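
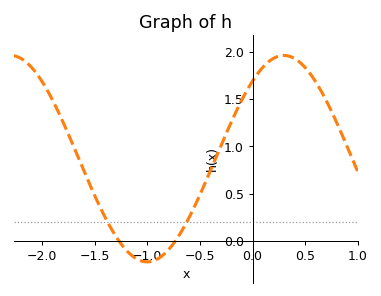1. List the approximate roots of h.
-1.27, -0.733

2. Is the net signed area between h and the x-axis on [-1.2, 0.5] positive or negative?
positive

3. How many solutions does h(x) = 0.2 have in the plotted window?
2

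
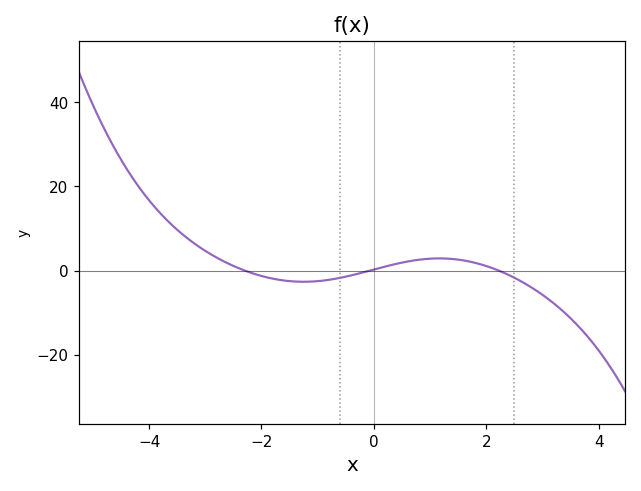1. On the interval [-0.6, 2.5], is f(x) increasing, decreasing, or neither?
neither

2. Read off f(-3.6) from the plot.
10.9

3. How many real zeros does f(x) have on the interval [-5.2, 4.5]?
3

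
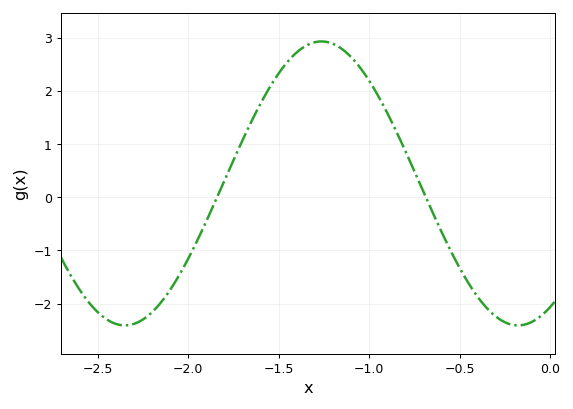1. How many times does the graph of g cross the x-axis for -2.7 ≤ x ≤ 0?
2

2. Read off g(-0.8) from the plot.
0.9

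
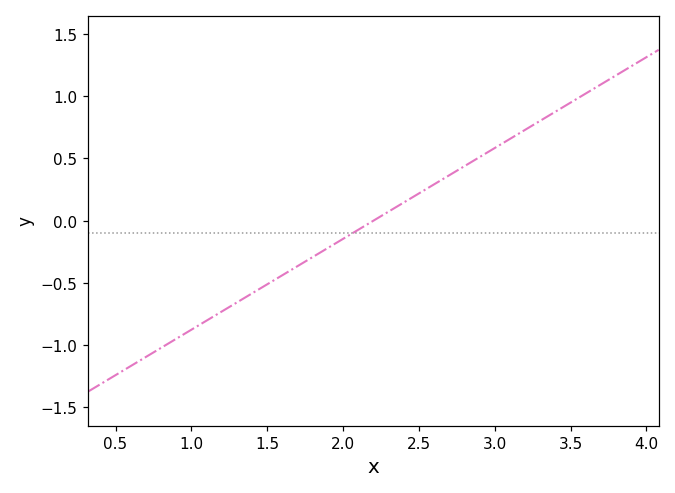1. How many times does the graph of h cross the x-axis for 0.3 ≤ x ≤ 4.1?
1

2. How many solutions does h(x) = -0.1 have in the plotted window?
1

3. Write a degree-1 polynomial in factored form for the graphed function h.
y = 0.73(x - 2.2)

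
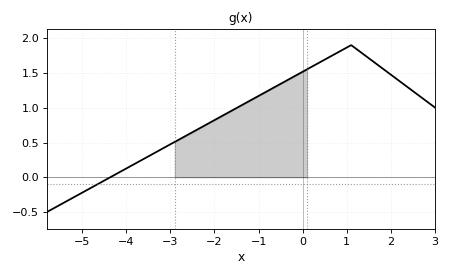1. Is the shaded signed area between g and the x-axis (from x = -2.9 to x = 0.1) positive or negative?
positive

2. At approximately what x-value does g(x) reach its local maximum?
1.1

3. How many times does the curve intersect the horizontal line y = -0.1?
1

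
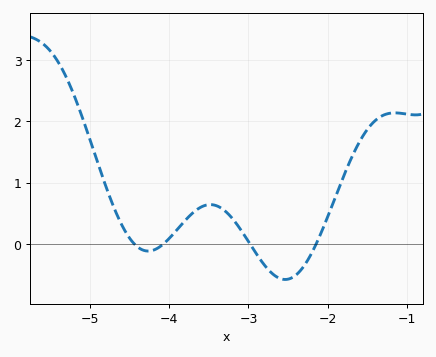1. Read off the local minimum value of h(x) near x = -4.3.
-0.12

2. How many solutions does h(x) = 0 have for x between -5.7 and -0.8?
4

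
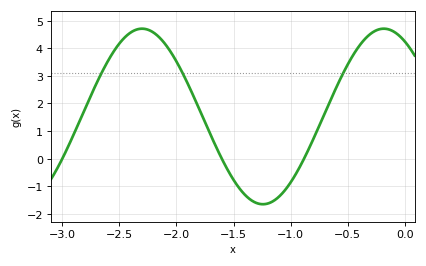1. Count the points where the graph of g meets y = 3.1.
3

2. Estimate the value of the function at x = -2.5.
4.2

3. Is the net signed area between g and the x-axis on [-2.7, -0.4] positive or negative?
positive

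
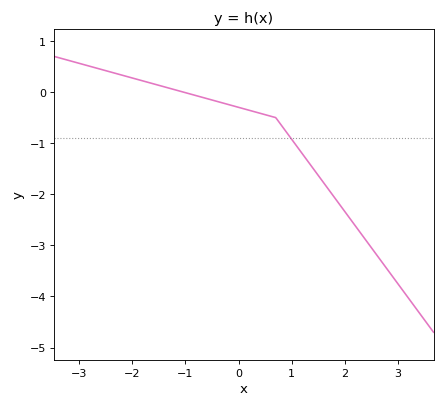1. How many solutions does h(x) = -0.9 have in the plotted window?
1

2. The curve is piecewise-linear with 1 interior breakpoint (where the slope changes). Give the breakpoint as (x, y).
(0.7, -0.5)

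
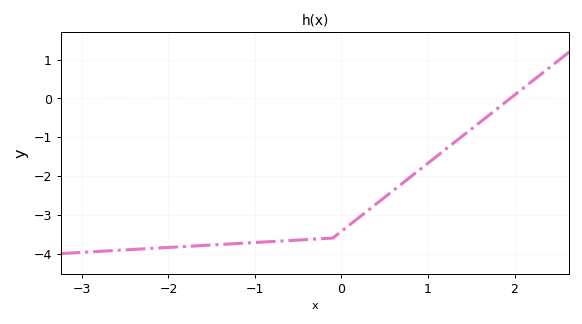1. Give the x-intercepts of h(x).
1.95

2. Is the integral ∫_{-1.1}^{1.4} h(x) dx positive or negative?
negative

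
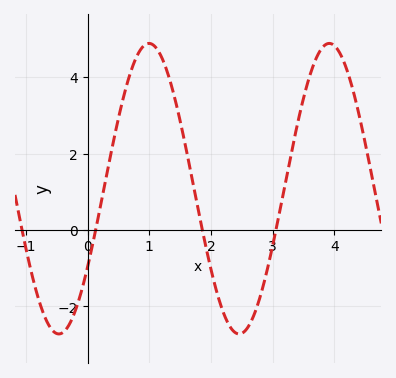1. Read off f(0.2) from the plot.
0.544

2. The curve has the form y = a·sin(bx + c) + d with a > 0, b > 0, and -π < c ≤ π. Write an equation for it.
y = 3.8sin(2.15x - 0.572) + 1.08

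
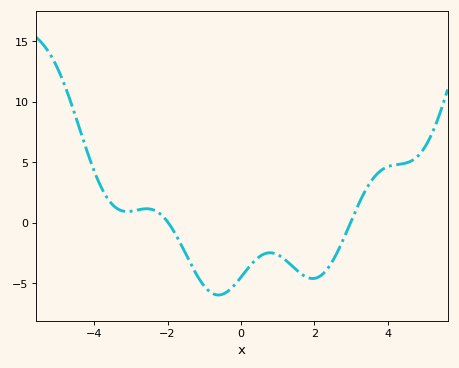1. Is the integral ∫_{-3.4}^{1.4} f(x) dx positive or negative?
negative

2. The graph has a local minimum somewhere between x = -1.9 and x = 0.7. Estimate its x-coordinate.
-0.614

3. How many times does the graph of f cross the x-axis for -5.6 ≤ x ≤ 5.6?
2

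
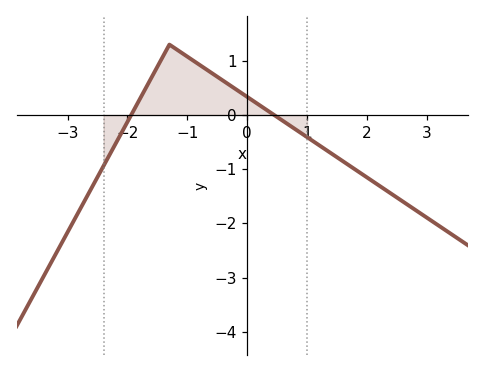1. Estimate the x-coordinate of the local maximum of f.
-1.3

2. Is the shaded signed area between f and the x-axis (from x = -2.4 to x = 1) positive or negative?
positive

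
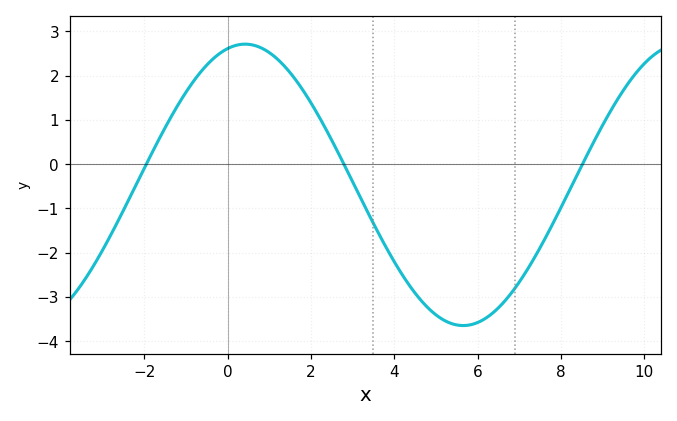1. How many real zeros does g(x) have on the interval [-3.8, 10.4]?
3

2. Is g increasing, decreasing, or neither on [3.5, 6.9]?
neither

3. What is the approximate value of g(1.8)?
1.68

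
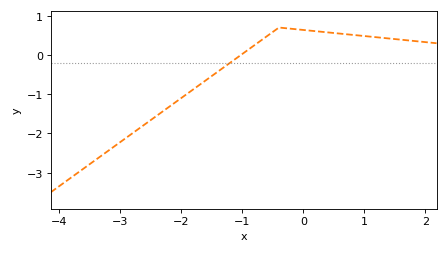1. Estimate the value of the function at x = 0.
0.6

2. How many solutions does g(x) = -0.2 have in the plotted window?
1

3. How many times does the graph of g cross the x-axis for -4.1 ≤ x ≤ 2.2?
1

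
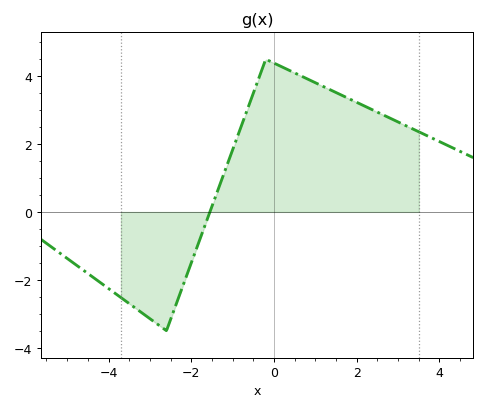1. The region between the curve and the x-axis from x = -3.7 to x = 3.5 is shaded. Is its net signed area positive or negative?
positive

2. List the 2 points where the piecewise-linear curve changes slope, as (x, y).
(-2.6, -3.5); (-0.2, 4.5)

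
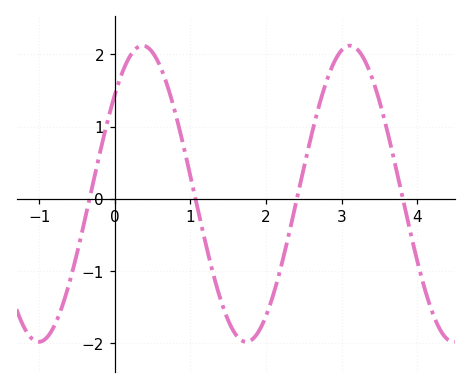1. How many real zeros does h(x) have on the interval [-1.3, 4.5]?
4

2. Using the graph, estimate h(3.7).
0.519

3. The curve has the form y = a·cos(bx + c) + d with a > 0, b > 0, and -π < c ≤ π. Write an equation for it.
y = 2.05cos(2.29x - 0.84) + 0.07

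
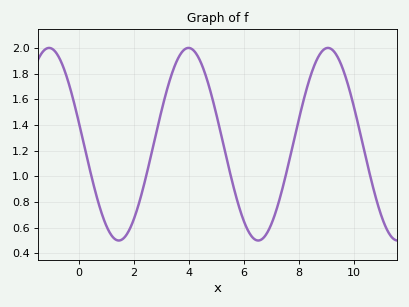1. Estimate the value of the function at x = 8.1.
1.53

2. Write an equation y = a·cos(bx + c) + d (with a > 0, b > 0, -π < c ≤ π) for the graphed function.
y = 0.75cos(1.24x + 1.34) + 1.25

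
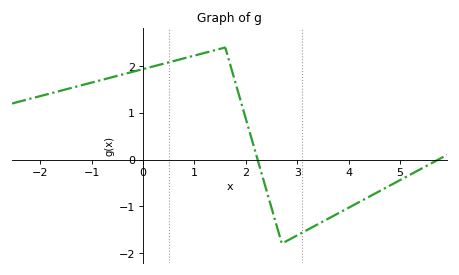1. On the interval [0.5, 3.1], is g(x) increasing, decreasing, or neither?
neither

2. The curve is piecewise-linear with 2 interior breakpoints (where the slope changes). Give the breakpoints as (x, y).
(1.6, 2.4); (2.7, -1.8)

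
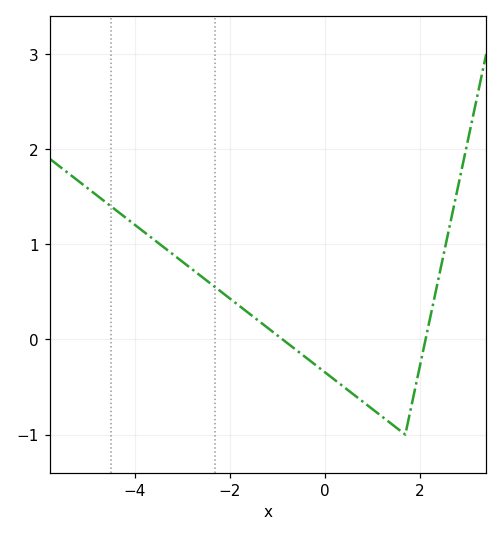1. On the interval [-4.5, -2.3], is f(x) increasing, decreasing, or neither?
decreasing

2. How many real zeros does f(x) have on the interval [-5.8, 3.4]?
2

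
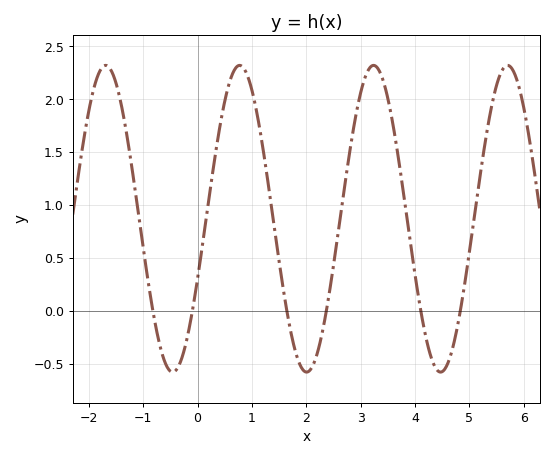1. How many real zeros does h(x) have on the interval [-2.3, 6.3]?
6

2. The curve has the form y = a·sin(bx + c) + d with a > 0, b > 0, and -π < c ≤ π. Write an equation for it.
y = 1.45sin(2.5x - 0.4) + 0.87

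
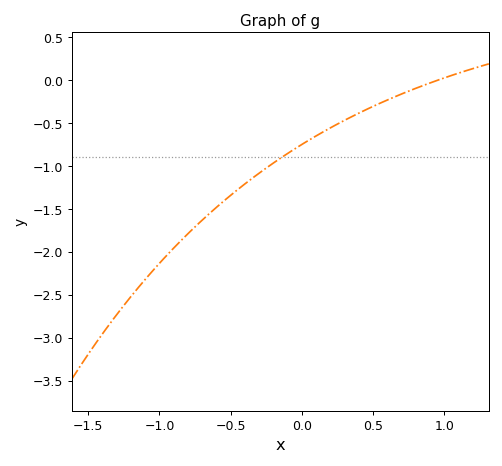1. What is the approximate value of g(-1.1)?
-2.32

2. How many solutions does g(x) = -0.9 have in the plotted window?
1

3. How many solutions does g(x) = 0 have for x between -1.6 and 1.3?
1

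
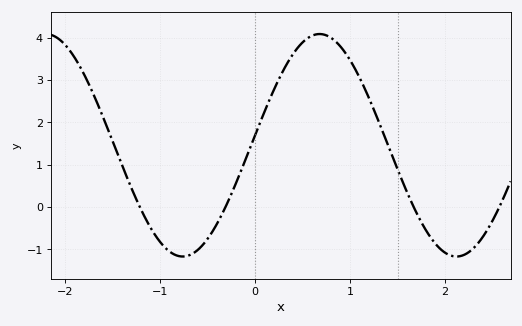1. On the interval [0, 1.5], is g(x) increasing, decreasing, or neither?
neither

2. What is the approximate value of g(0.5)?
3.9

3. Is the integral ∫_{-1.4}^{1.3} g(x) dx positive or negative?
positive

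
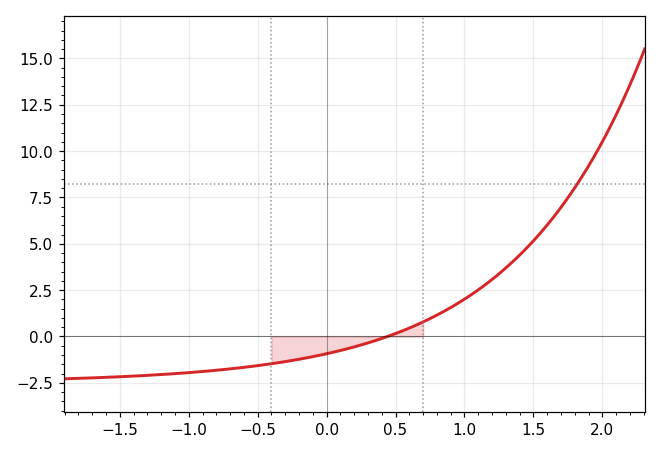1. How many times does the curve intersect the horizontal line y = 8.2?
1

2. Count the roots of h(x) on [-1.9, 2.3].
1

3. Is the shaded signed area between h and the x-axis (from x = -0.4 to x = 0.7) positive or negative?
negative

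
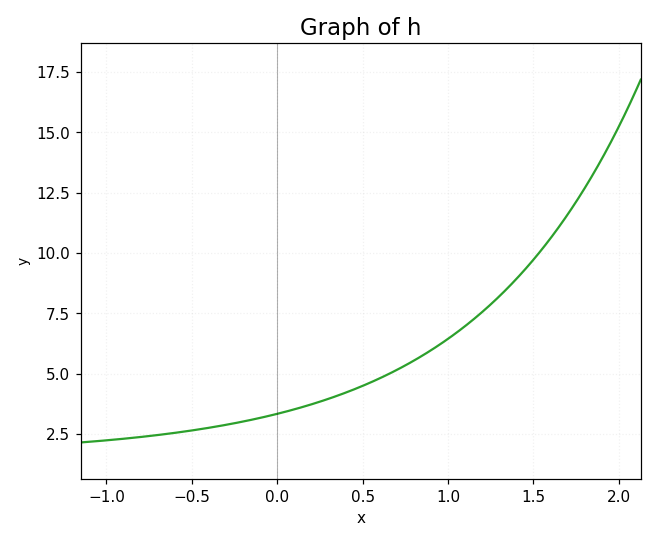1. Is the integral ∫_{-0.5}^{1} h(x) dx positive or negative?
positive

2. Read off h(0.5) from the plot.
4.4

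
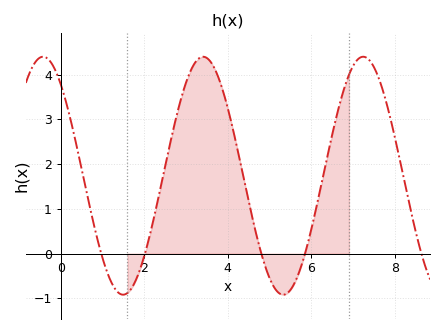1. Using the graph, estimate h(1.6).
-0.881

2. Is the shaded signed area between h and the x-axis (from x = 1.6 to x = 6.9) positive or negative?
positive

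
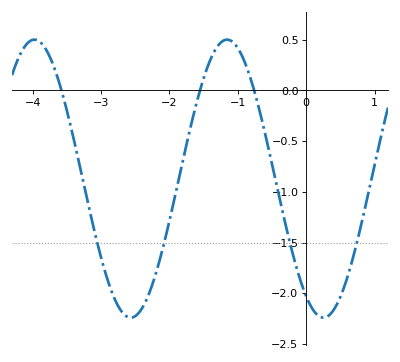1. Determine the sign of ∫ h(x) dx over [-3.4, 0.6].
negative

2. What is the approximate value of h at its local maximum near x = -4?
0.5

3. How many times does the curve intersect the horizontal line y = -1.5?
4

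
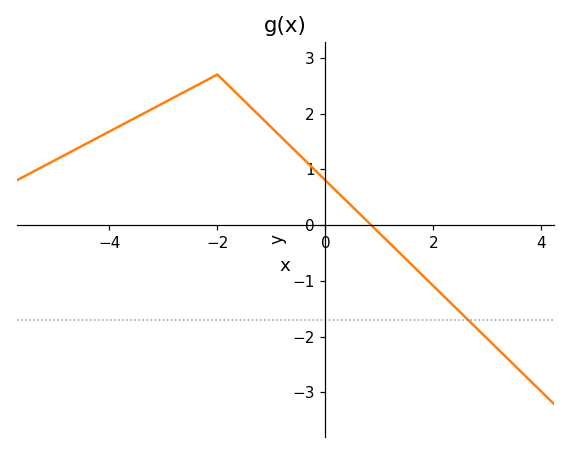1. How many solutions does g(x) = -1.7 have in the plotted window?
1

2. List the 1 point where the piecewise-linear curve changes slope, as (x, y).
(-2, 2.7)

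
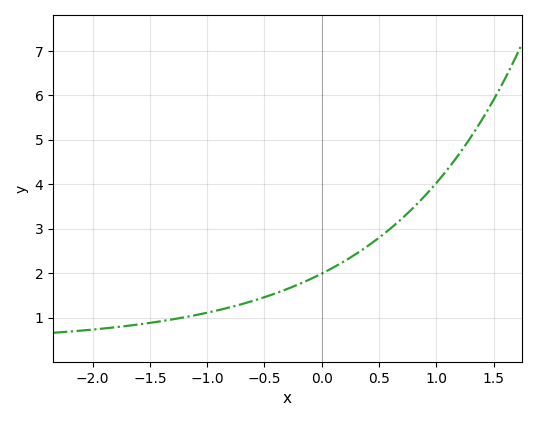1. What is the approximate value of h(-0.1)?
1.9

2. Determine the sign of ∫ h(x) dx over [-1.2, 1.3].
positive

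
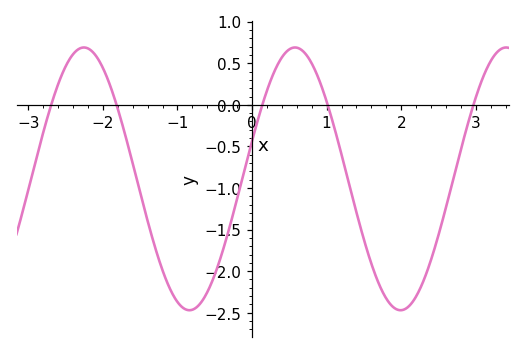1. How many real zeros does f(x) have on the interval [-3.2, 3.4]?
5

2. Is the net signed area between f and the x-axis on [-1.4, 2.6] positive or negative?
negative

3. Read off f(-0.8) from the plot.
-2.45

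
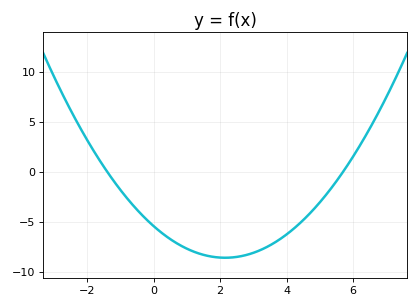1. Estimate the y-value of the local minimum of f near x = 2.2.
-8.57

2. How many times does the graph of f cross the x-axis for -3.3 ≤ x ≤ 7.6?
2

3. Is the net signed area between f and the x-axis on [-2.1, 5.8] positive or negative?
negative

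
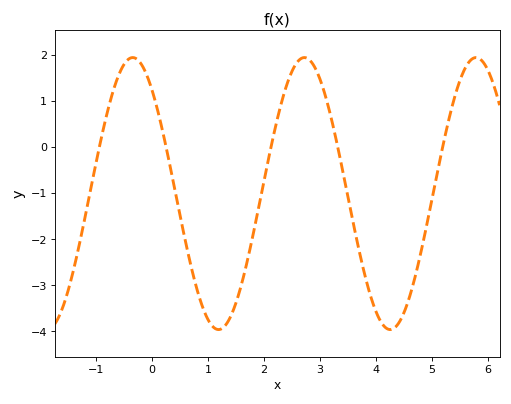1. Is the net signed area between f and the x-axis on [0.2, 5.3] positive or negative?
negative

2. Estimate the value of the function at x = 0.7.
-2.62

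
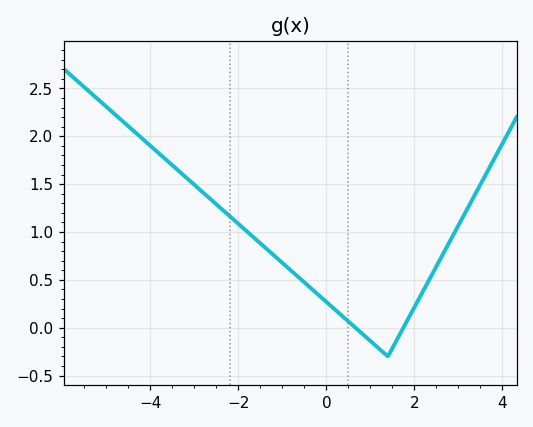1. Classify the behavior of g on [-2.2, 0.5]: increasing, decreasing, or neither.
decreasing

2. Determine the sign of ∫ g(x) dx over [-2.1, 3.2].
positive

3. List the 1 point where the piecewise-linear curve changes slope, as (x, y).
(1.4, -0.3)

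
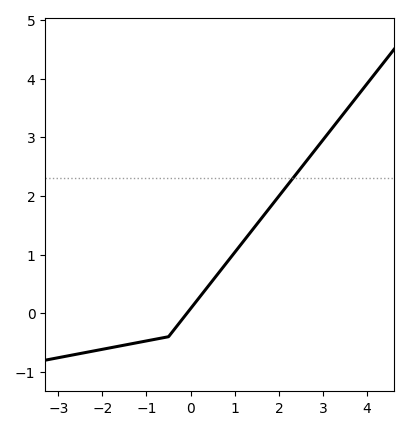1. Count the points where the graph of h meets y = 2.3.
1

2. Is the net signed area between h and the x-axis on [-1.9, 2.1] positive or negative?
positive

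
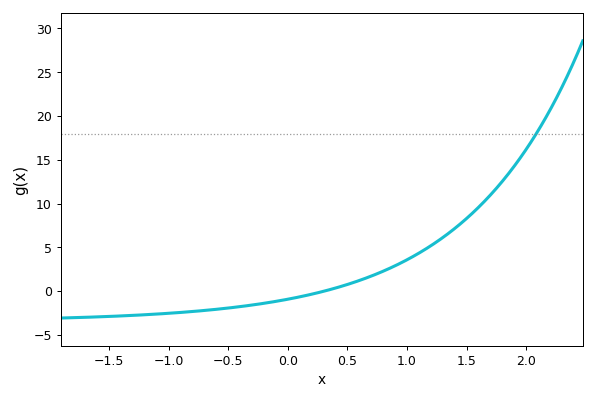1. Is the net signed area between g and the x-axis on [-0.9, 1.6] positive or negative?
positive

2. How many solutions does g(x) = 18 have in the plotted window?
1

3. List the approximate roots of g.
0.304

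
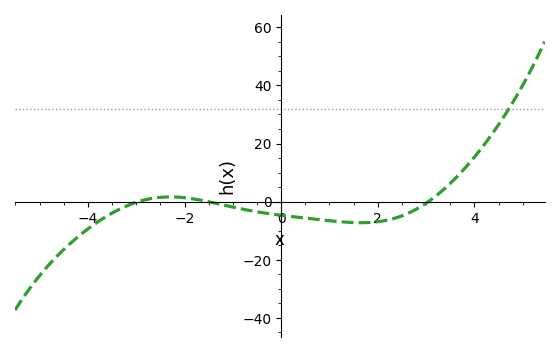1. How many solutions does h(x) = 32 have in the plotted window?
1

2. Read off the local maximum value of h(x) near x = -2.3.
1.63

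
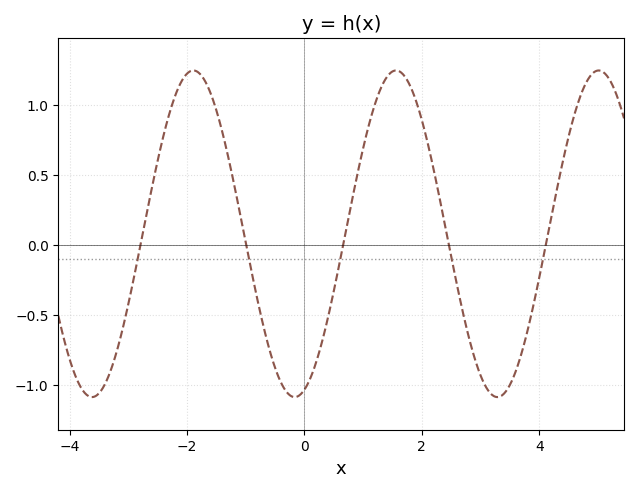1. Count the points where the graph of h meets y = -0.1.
5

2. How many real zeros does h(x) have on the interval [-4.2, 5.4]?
5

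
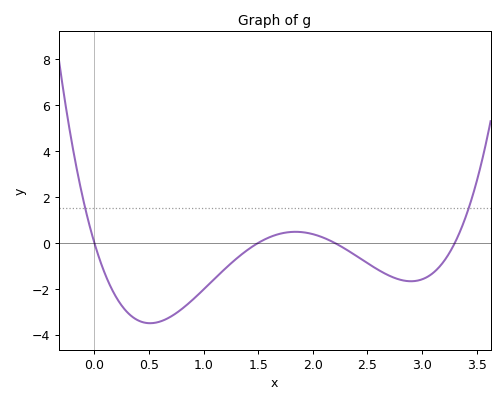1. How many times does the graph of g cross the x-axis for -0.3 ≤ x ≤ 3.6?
4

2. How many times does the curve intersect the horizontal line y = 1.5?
2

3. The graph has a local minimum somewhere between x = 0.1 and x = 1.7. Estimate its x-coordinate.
0.5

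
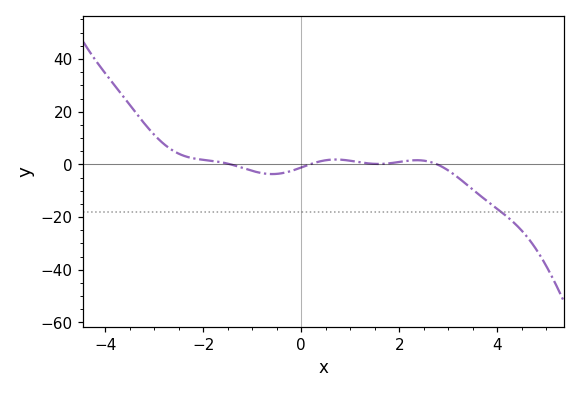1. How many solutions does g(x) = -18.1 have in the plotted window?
1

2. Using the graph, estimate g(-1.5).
0.274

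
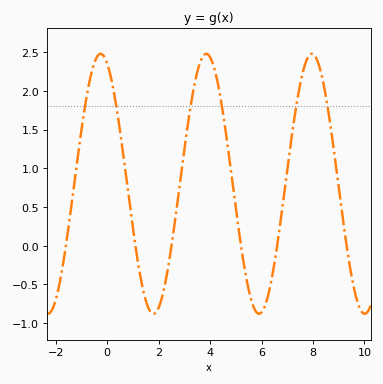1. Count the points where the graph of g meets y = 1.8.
6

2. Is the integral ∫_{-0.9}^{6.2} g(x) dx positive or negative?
positive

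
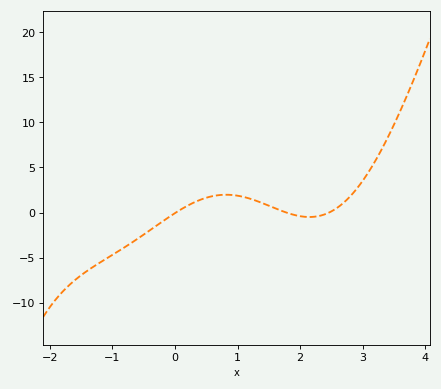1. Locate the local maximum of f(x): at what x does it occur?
0.8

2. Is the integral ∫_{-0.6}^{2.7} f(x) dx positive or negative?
positive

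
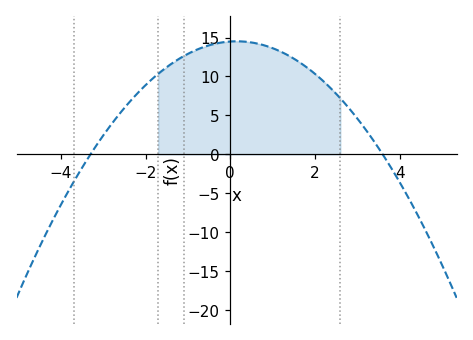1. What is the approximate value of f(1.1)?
13.5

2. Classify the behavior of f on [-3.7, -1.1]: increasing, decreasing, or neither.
increasing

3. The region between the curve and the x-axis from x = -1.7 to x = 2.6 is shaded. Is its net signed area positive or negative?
positive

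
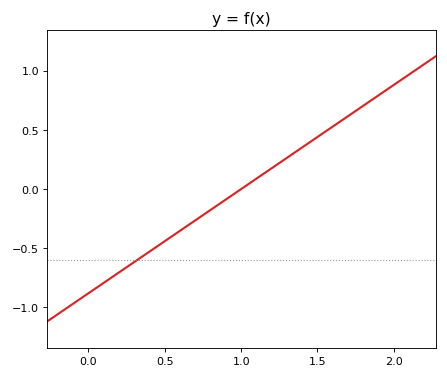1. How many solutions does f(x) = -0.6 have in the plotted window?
1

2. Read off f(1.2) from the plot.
0.2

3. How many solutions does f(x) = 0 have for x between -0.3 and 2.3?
1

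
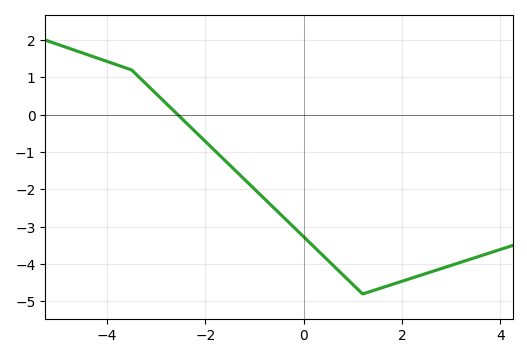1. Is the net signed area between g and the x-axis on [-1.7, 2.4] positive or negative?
negative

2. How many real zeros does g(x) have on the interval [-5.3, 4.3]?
1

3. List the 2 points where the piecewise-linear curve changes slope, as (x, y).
(-3.5, 1.2); (1.2, -4.8)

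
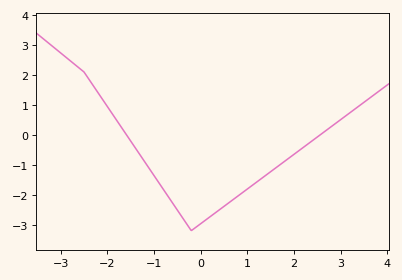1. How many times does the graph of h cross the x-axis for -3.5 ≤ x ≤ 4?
2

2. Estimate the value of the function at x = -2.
0.9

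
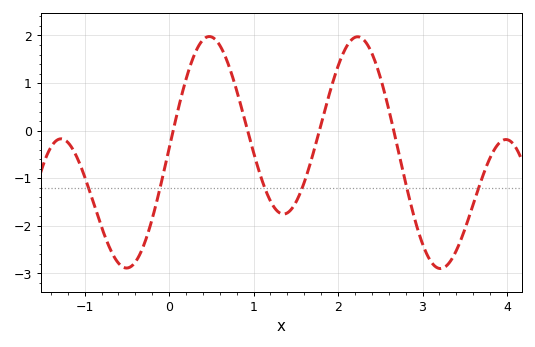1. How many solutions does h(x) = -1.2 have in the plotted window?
6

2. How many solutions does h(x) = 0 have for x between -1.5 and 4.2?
4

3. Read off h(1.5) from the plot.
-1.5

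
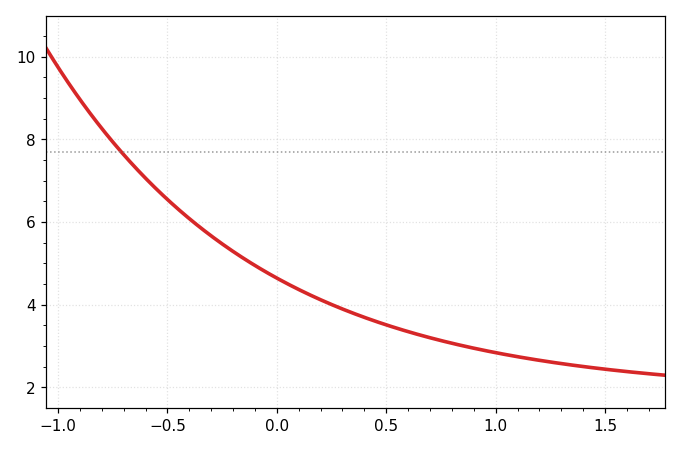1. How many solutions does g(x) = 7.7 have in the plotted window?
1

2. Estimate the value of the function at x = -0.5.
6.54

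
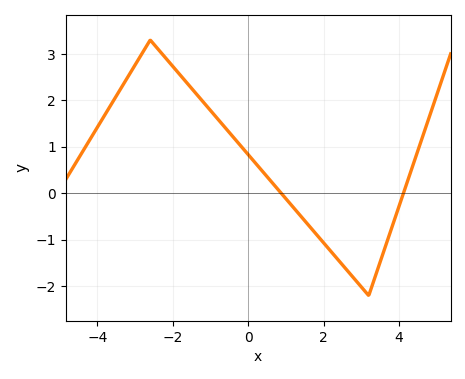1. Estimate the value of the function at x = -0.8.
1.6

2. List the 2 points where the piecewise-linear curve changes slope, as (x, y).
(-2.6, 3.3); (3.2, -2.2)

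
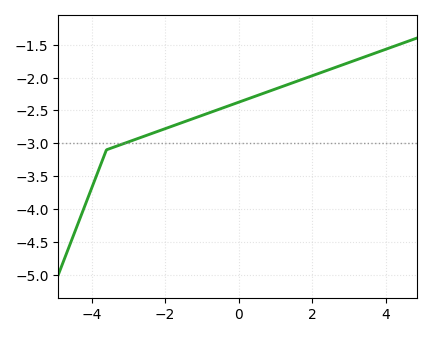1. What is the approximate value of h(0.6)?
-2.25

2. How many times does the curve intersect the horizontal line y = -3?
1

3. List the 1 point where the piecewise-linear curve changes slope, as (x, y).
(-3.6, -3.1)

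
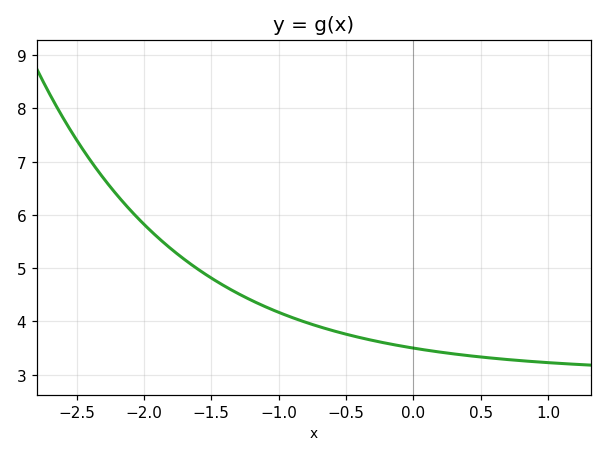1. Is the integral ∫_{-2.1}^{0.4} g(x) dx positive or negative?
positive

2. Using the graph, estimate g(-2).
5.8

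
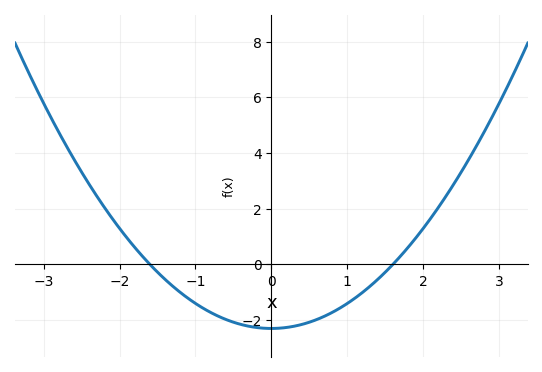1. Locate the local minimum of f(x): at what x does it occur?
0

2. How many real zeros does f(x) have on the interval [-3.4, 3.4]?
2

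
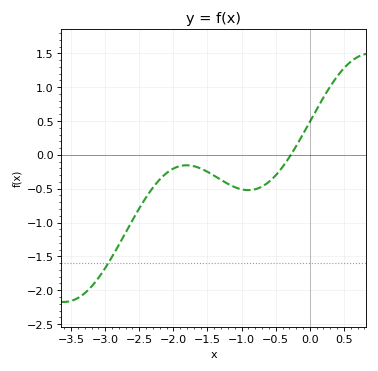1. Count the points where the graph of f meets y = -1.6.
1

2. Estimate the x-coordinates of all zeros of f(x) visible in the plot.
-0.278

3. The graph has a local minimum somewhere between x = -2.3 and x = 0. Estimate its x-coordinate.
-0.9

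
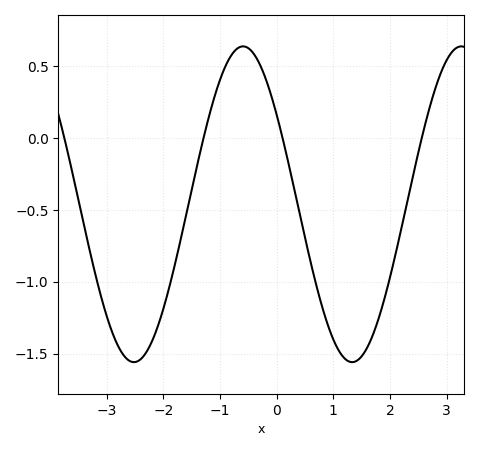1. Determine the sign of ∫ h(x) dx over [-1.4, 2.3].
negative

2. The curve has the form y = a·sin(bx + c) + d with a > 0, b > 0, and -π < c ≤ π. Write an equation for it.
y = 1.1sin(1.6x + 2.5) - 0.46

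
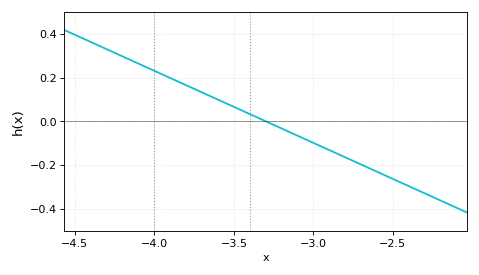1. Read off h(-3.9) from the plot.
0.198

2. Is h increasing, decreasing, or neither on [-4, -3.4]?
decreasing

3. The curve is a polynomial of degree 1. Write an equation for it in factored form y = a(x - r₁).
y = -0.33(x + 3.3)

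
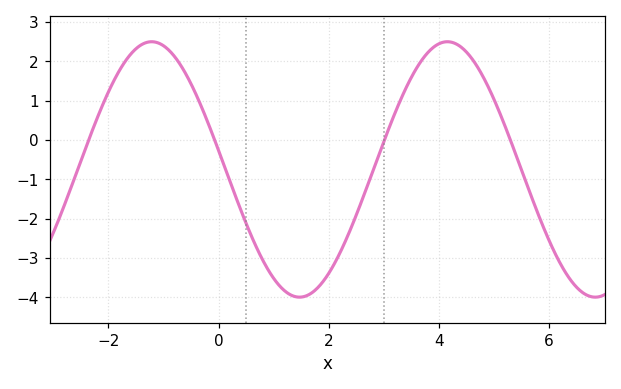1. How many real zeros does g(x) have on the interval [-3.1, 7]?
4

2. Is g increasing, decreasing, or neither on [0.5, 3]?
neither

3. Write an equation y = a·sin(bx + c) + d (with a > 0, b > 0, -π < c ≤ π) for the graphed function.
y = 3.25sin(1.17x + 2.99) - 0.75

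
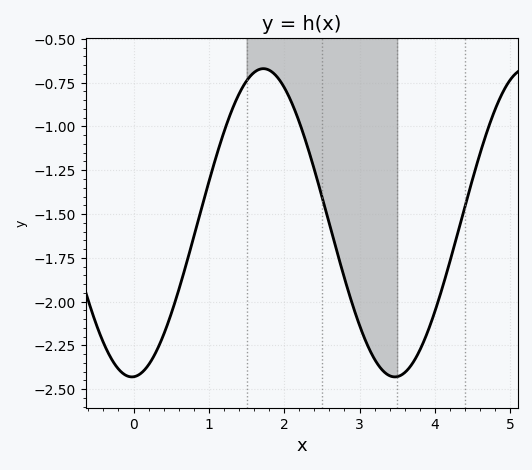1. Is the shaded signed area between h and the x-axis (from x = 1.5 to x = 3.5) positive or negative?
negative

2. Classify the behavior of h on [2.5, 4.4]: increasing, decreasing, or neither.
neither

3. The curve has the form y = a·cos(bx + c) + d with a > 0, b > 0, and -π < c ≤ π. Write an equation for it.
y = 0.88cos(1.8x - 3.1) - 1.55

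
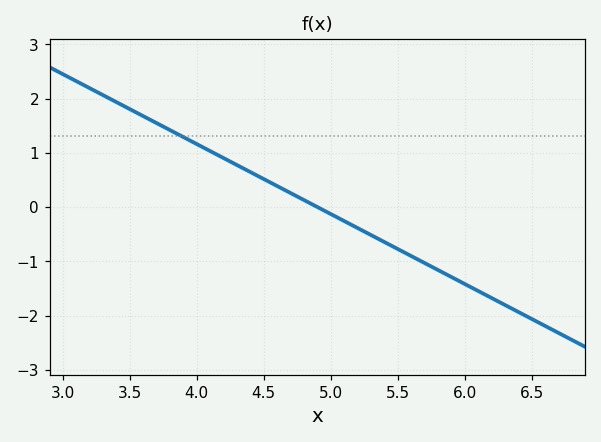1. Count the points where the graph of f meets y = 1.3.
1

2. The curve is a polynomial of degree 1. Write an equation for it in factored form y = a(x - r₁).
y = -1.29(x - 4.9)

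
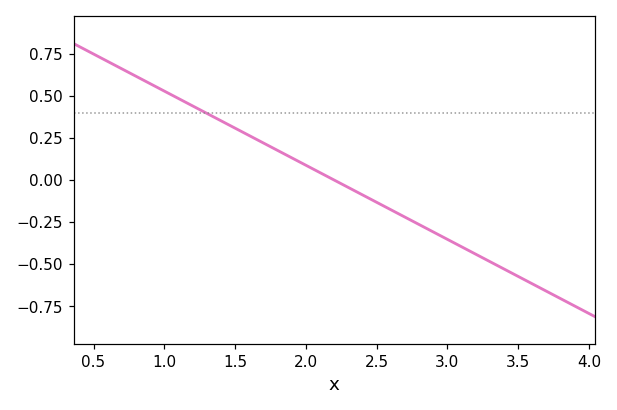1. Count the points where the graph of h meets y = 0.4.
1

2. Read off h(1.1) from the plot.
0.484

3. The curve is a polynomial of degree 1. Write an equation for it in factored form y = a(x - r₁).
y = -0.44(x - 2.2)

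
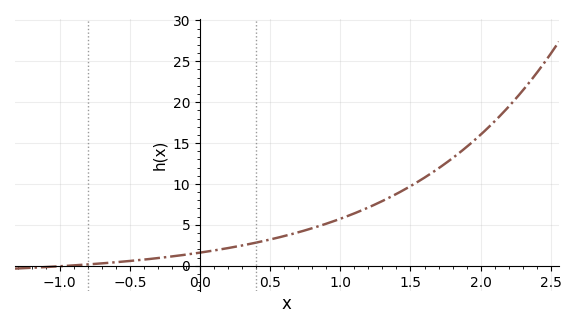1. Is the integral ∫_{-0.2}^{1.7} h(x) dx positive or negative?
positive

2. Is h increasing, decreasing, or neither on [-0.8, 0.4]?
increasing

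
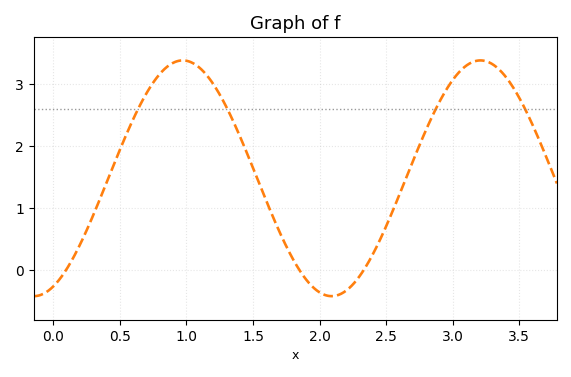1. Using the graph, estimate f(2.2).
-0.3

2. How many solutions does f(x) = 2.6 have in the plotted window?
4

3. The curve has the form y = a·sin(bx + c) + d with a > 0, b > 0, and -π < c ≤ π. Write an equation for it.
y = 1.9sin(2.8x - 1.2) + 1.48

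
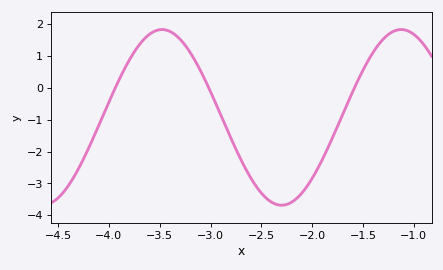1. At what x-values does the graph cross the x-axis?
-3.95, -3, -1.6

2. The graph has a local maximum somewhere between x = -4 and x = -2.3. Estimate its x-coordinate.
-3.5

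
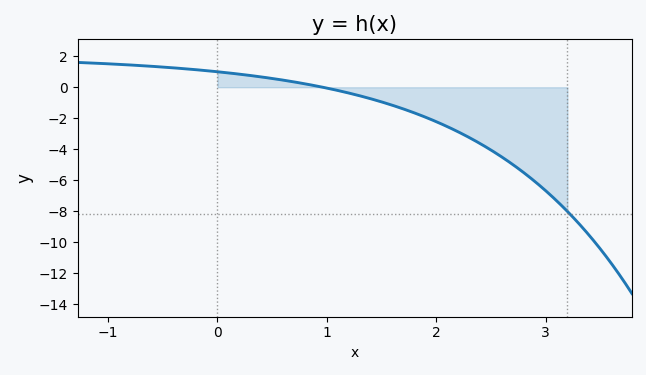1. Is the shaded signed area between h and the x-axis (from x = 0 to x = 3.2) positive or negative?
negative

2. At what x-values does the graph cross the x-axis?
1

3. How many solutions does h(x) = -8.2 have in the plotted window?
1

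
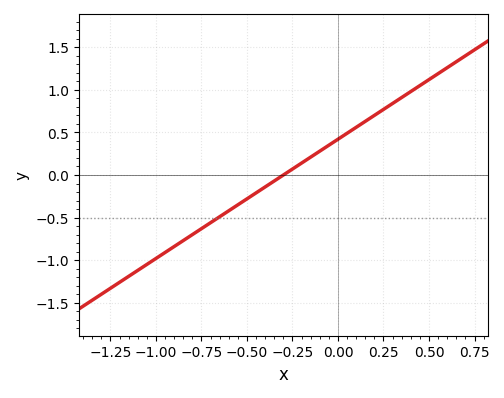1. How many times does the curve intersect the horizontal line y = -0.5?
1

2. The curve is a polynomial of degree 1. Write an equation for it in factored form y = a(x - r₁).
y = 1.4(x + 0.3)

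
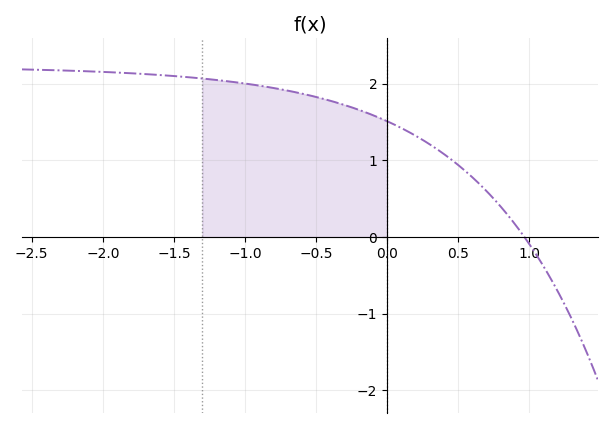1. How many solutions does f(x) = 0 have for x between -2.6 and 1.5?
1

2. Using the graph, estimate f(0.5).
0.9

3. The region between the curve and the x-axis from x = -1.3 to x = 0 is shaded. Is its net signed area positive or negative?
positive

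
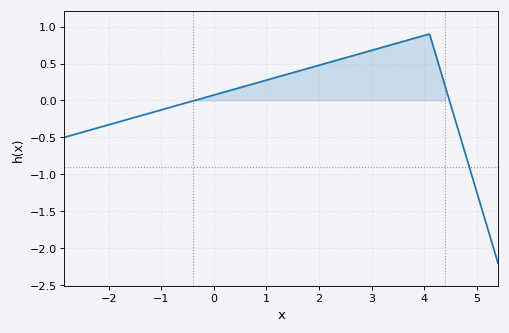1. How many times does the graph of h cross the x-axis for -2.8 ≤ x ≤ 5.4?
2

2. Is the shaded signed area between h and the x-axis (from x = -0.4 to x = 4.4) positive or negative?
positive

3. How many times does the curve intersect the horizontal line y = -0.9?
1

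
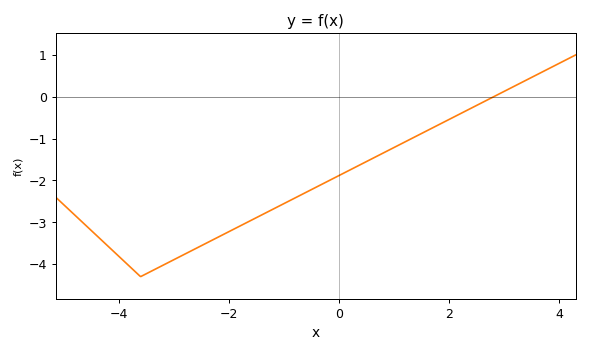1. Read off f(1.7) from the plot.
-0.744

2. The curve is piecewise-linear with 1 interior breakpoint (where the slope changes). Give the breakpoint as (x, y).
(-3.6, -4.3)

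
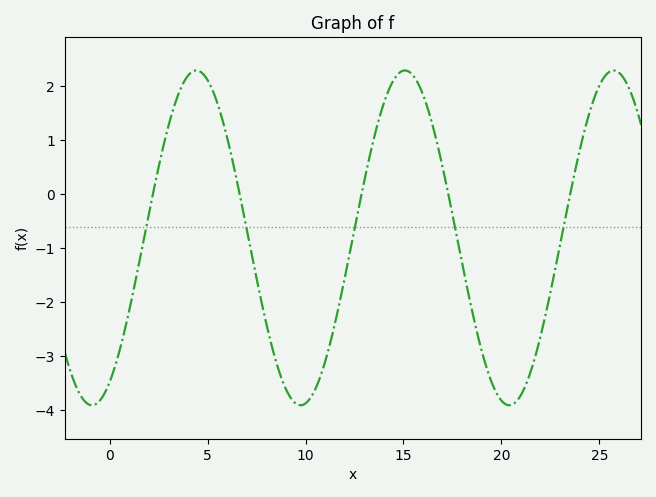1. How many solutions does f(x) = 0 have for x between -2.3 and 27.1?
5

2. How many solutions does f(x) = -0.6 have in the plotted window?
5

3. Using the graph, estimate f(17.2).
0.2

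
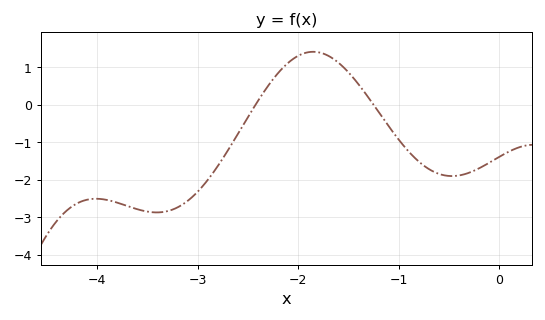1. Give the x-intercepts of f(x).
-2.4, -1.3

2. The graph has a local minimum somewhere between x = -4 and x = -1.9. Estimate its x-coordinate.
-3.4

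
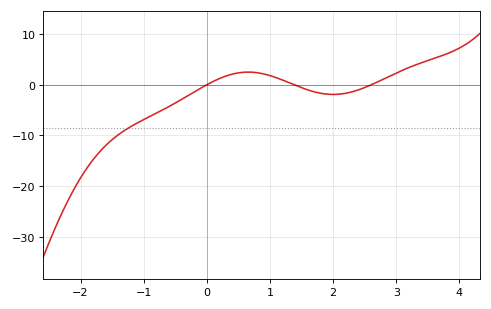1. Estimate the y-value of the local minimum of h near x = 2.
-1.91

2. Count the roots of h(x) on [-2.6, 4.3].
3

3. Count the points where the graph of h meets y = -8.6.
1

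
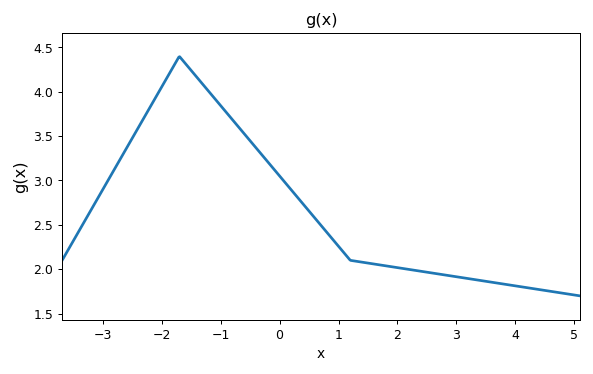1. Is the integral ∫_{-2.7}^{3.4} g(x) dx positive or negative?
positive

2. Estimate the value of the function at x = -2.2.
3.8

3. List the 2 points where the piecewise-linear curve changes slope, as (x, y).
(-1.7, 4.4); (1.2, 2.1)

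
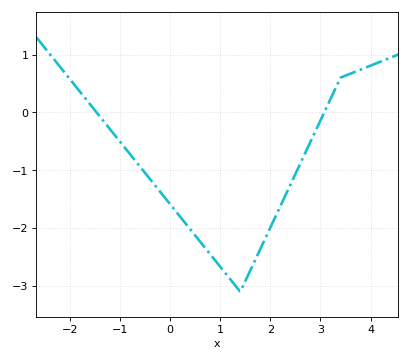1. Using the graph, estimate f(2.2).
-1.6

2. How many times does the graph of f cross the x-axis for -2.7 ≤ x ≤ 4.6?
2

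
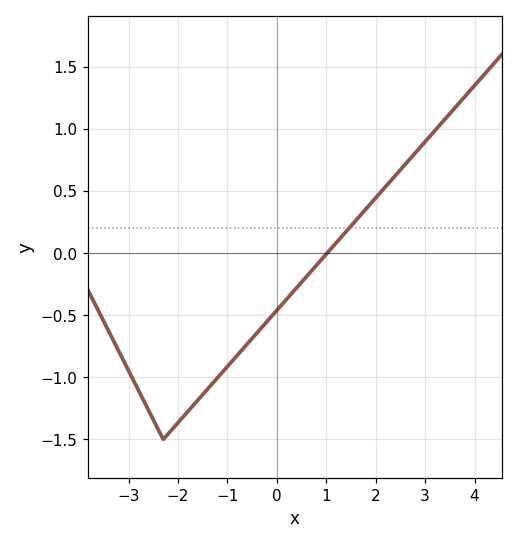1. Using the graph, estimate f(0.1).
-0.4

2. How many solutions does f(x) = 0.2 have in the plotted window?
1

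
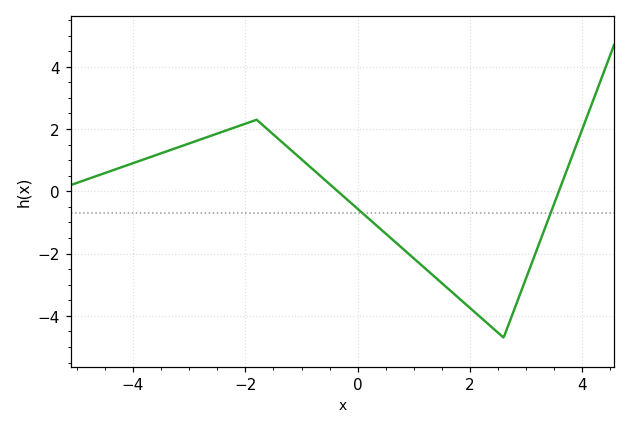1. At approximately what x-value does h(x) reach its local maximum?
-1.8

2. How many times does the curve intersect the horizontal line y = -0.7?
2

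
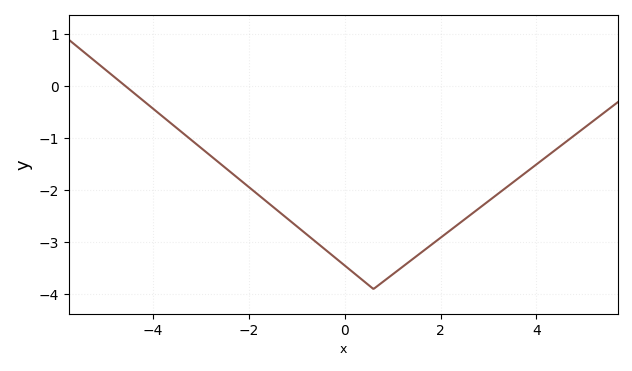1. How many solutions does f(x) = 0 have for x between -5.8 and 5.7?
1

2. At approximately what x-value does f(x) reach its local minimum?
0.602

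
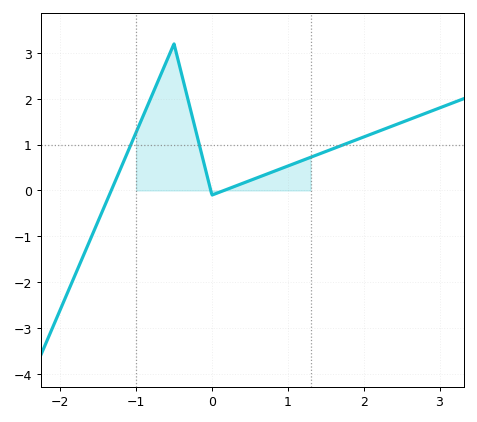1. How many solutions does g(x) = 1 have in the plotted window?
3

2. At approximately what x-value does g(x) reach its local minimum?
0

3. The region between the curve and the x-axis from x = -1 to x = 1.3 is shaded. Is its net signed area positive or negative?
positive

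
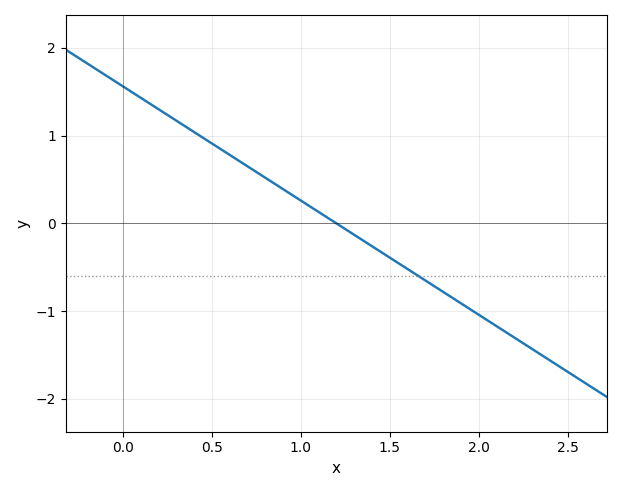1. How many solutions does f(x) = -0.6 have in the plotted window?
1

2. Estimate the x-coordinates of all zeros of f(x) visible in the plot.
1.2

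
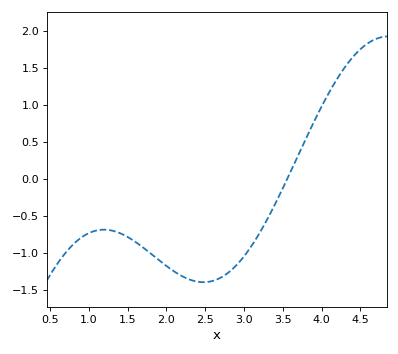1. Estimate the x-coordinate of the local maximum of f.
1.2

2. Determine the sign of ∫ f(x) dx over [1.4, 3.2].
negative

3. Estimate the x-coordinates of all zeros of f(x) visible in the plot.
3.56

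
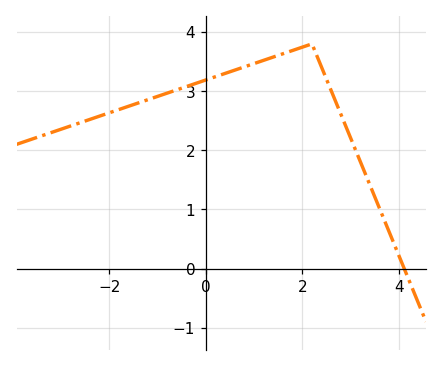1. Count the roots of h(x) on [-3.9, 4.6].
1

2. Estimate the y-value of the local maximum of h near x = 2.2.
3.8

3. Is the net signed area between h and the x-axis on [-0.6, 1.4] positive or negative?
positive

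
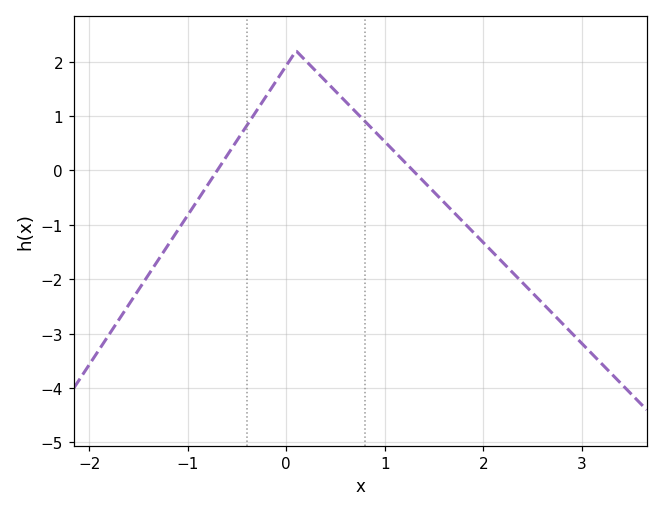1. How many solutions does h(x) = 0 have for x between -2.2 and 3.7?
2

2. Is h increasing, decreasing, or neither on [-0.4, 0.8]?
neither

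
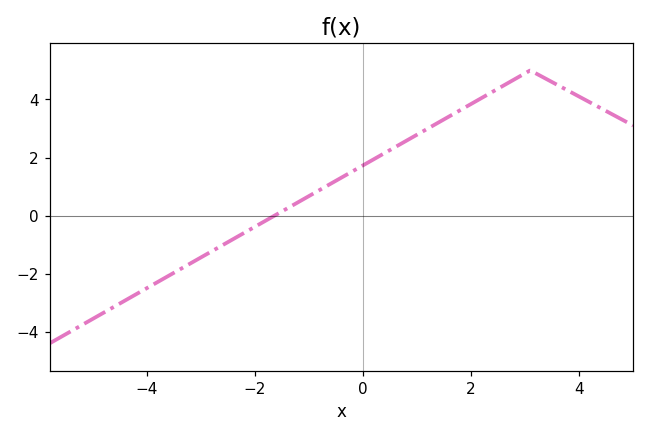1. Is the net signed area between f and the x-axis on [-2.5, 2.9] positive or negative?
positive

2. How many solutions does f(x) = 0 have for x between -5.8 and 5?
1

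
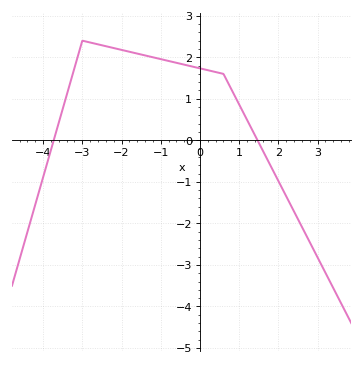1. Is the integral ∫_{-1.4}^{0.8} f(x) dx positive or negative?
positive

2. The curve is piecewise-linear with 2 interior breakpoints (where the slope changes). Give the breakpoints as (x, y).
(-3, 2.4); (0.6, 1.6)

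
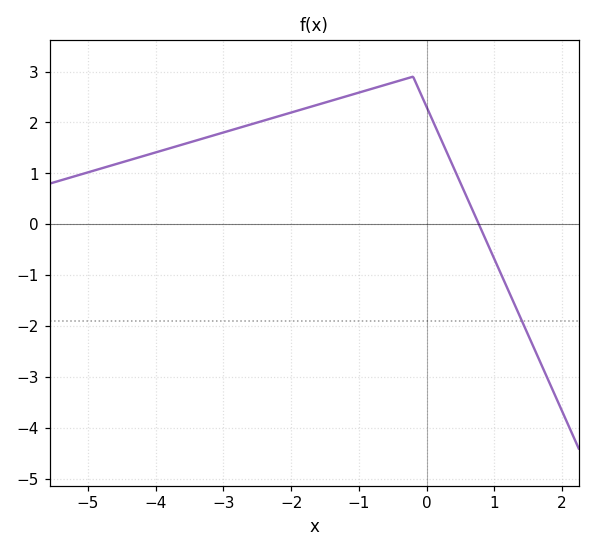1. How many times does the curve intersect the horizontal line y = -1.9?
1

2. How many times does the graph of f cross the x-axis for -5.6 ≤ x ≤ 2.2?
1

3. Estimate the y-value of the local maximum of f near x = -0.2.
2.9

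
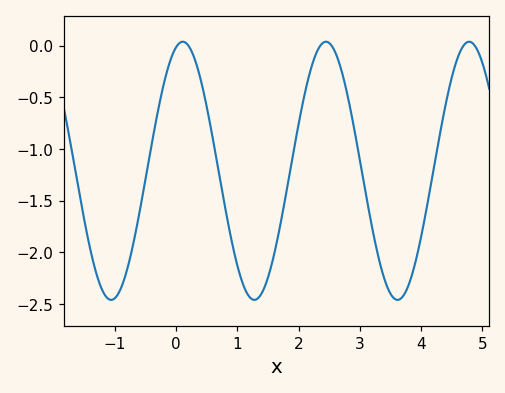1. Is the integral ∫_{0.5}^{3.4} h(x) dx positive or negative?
negative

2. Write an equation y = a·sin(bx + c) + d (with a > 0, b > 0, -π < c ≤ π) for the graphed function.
y = 1.25sin(2.69x + 1.27) - 1.21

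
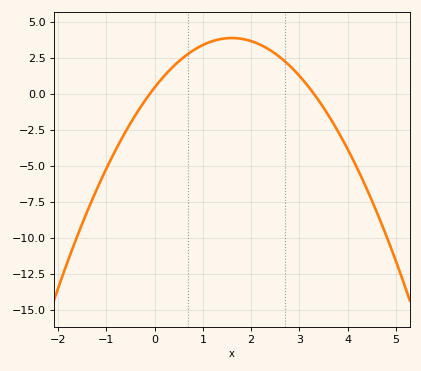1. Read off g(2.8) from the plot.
2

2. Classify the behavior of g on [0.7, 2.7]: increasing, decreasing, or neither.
neither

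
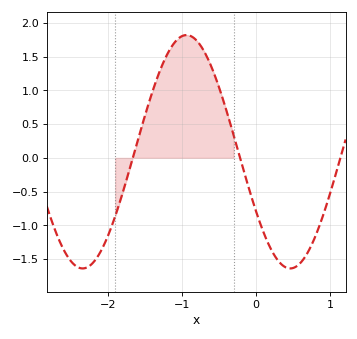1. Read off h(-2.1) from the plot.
-1.4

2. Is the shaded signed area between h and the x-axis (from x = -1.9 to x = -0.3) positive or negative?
positive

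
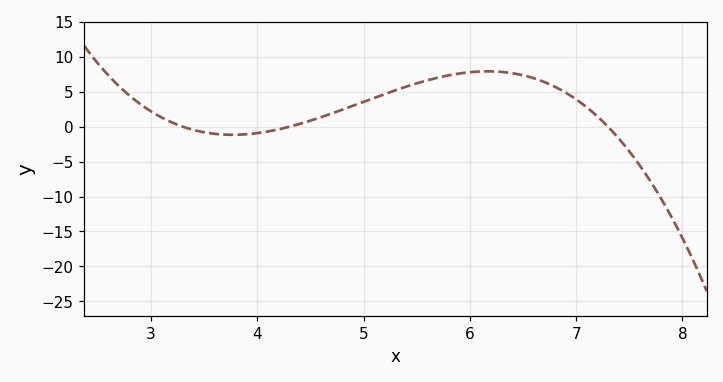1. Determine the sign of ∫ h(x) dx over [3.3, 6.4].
positive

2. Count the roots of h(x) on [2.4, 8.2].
3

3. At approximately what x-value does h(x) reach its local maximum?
6.2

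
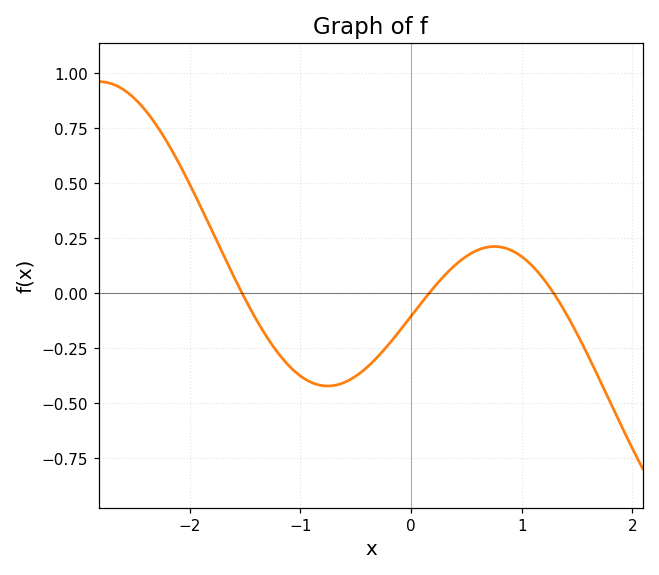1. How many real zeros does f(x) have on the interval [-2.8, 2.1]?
3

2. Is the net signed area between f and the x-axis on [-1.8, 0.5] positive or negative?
negative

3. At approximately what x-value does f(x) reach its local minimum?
-0.754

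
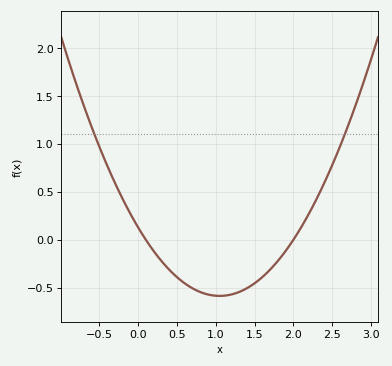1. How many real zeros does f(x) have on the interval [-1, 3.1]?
2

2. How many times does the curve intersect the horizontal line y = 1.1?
2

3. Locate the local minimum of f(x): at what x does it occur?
1.05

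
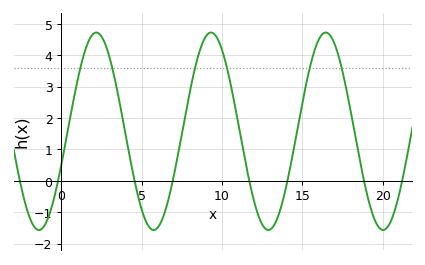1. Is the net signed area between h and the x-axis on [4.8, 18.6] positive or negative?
positive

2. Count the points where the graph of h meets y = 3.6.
6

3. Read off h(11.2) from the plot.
1.32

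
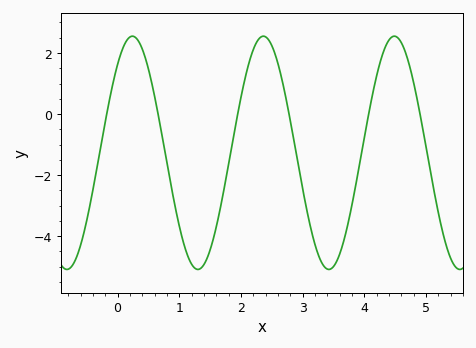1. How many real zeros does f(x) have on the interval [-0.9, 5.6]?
6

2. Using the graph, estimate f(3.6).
-4.6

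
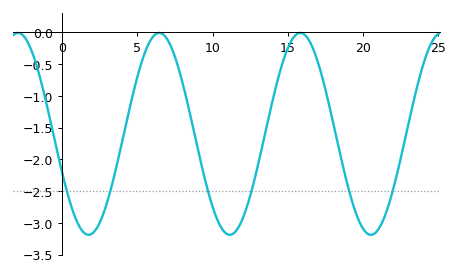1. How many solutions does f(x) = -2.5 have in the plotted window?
6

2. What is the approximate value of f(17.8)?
-1.2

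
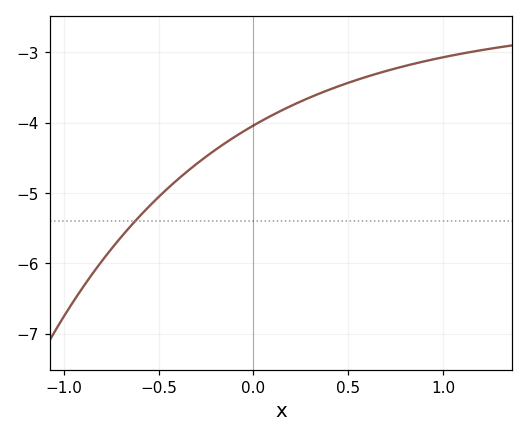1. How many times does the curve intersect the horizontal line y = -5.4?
1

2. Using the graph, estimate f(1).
-3.1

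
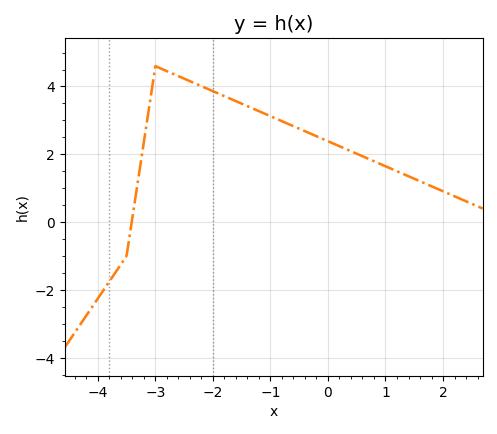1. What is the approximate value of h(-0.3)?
2.61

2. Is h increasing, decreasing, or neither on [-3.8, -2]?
neither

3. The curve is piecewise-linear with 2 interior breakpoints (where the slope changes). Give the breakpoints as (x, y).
(-3.5, -1); (-3, 4.6)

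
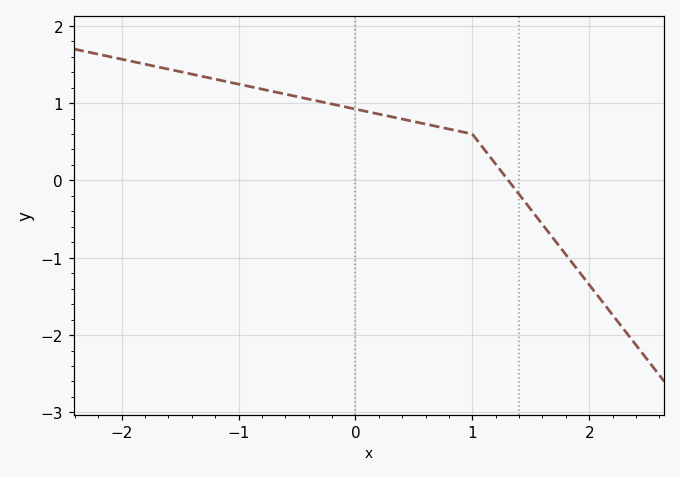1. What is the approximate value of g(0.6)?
0.7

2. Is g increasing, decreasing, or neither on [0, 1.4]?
decreasing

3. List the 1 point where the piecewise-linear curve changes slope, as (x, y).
(1, 0.6)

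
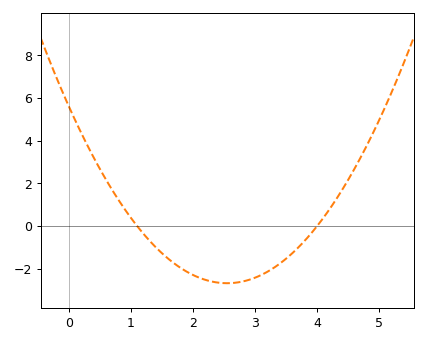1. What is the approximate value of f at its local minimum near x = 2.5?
-2.6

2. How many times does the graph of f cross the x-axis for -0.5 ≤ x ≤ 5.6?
2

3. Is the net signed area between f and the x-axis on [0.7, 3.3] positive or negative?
negative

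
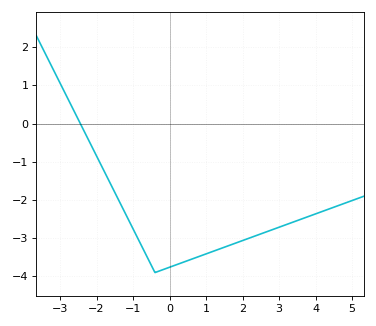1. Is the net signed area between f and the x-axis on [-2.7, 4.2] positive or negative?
negative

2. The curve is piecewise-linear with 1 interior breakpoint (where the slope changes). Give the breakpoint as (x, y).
(-0.4, -3.9)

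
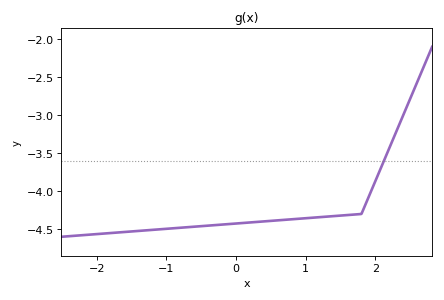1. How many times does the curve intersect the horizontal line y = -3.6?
1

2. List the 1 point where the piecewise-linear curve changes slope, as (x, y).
(1.8, -4.3)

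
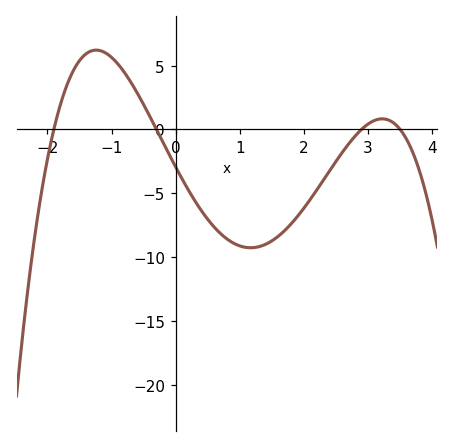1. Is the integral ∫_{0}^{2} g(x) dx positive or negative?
negative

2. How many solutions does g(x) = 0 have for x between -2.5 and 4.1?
4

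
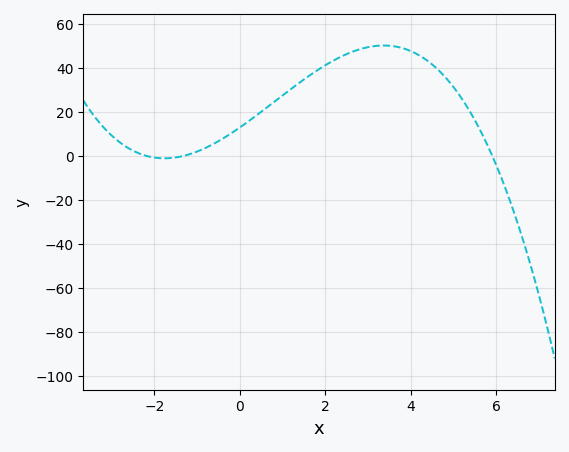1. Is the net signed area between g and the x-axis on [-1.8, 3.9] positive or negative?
positive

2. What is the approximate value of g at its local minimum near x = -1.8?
-1.18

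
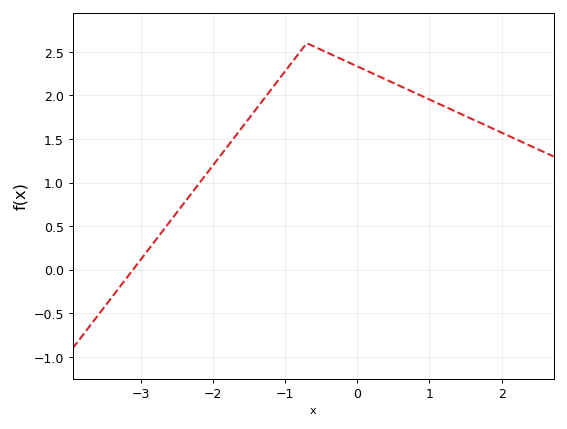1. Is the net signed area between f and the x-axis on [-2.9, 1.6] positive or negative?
positive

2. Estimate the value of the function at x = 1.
1.95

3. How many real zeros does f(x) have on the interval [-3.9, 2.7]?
1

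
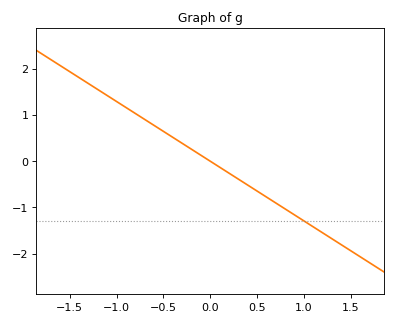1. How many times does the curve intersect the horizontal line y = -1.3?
1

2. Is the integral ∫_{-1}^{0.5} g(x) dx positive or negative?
positive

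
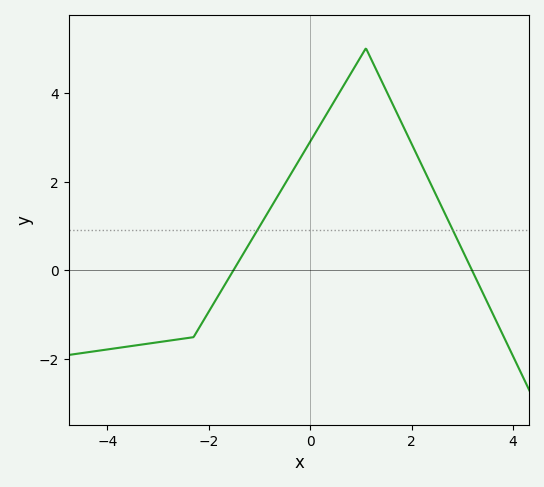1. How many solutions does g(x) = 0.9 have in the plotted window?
2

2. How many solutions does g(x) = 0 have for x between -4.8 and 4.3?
2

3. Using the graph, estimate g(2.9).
0.8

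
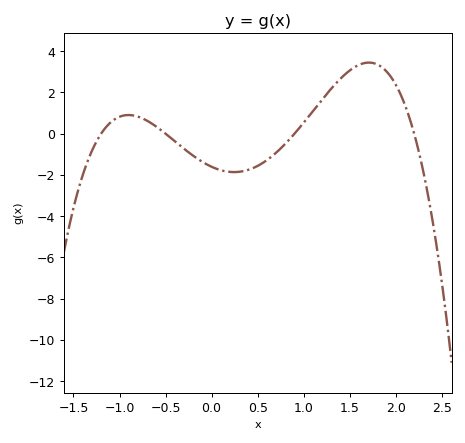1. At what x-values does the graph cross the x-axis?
-1.2, -0.5, 0.9, 2.2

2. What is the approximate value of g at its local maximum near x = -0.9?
0.904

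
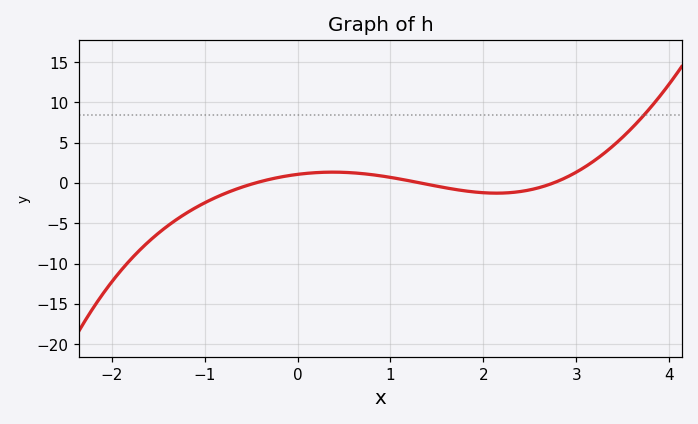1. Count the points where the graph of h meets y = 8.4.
1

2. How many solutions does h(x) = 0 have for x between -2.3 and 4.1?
3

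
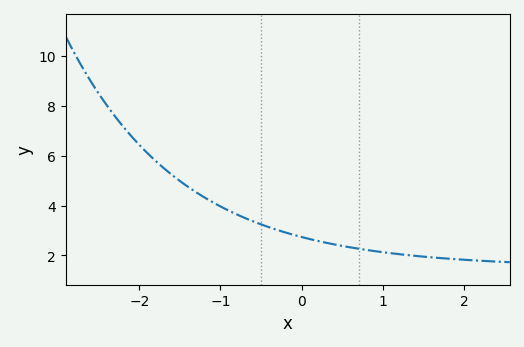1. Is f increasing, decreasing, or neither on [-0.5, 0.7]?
decreasing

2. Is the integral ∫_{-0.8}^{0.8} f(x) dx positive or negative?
positive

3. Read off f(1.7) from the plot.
1.9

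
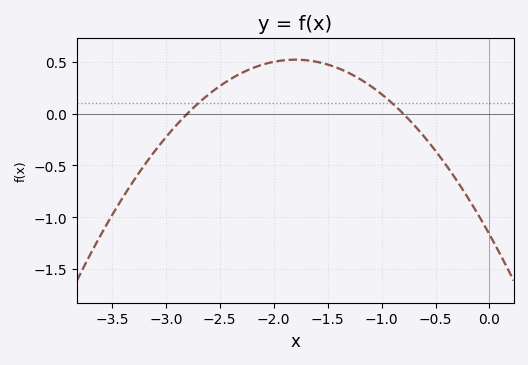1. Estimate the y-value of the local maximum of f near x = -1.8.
0.5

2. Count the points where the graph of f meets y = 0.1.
2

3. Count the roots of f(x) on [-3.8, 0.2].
2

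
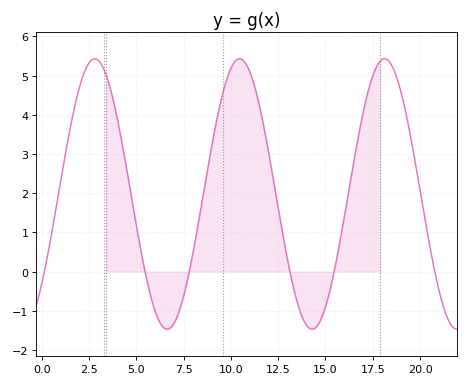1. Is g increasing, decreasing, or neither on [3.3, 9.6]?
neither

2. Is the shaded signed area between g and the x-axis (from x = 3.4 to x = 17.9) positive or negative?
positive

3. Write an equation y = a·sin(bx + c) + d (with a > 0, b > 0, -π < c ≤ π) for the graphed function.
y = 3.45sin(0.82x - 0.72) + 1.98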